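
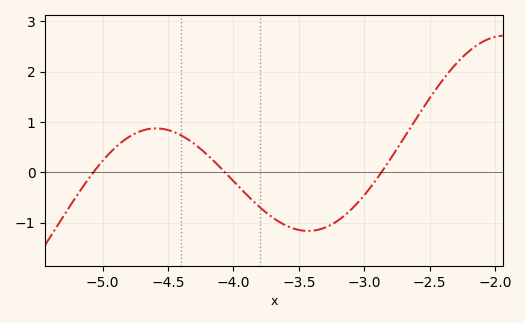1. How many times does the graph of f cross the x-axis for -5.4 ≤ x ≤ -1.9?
3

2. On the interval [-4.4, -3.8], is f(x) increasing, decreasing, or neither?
decreasing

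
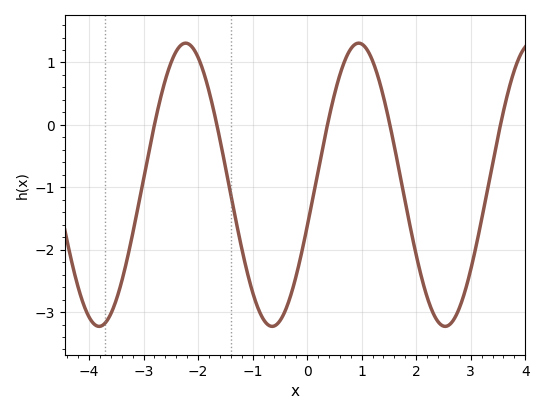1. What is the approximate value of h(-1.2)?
-2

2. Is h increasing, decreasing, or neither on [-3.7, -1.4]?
neither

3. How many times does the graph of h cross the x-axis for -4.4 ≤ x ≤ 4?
5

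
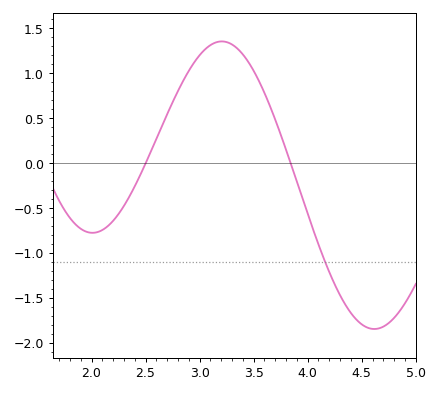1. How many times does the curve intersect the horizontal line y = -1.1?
1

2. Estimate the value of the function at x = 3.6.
0.776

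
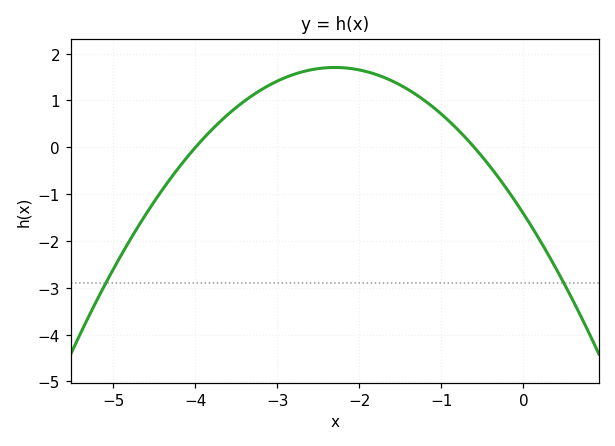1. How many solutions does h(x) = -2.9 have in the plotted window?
2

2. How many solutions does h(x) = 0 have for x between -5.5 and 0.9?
2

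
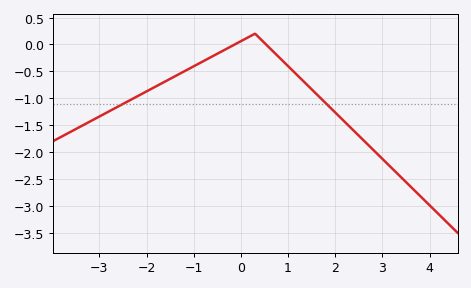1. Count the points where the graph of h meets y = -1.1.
2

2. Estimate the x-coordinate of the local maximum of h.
0.299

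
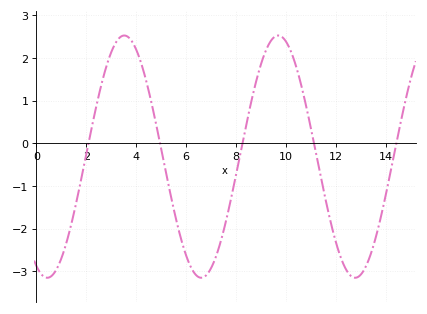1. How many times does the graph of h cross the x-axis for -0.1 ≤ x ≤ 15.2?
5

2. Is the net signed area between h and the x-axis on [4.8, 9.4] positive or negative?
negative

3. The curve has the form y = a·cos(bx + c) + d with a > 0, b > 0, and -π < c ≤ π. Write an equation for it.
y = 2.84cos(1x + 2.7) - 0.31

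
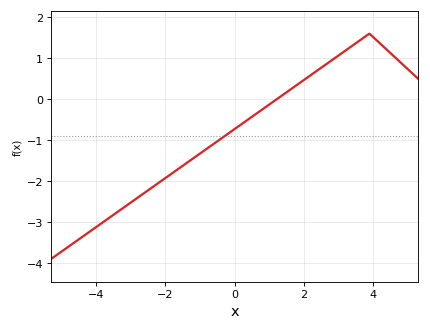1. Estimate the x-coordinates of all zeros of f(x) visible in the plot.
1.22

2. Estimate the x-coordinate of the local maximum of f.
3.9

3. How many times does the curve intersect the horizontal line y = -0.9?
1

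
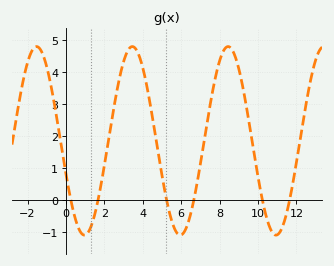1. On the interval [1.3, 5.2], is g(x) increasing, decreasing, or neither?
neither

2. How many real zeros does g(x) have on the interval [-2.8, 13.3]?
6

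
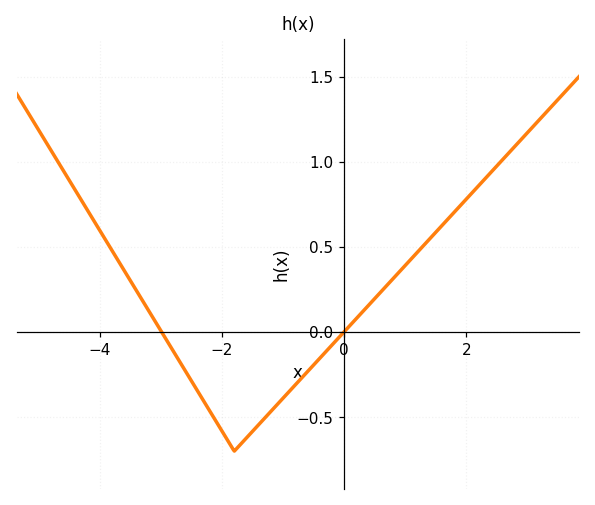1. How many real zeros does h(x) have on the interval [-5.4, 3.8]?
2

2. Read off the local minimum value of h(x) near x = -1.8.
-0.7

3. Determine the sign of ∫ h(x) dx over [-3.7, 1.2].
negative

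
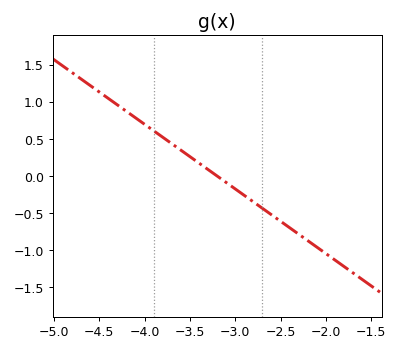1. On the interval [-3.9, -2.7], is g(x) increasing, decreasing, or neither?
decreasing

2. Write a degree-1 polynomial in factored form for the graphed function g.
y = -0.87(x + 3.2)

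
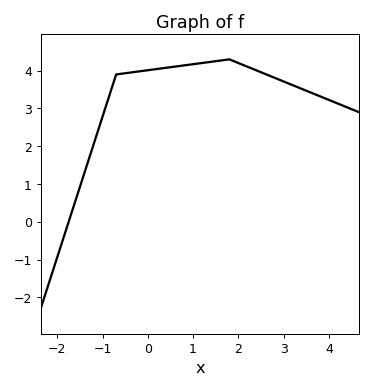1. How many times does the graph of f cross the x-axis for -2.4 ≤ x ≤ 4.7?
1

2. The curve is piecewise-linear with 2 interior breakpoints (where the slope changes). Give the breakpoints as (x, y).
(-0.7, 3.9); (1.8, 4.3)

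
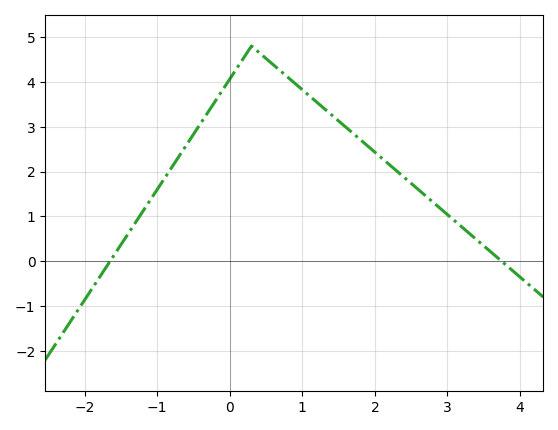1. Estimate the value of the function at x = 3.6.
0.2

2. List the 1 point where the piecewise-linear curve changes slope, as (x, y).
(0.3, 4.8)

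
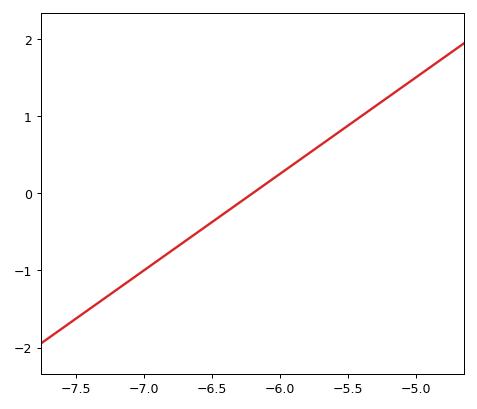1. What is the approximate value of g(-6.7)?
-0.625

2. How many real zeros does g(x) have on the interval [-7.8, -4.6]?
1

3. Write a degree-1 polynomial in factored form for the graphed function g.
y = 1.25(x + 6.2)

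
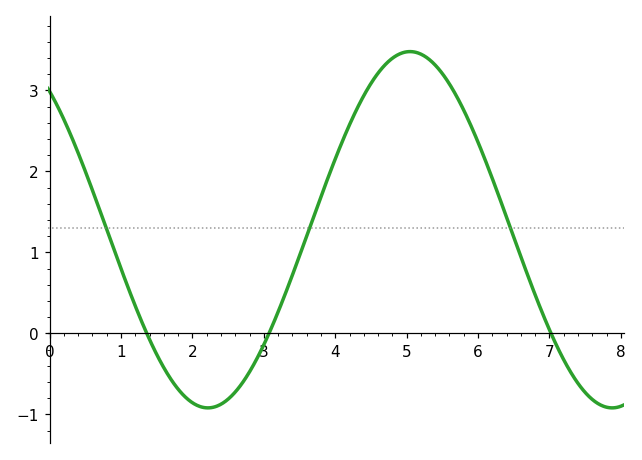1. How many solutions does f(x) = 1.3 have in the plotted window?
3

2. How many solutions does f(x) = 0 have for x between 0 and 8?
3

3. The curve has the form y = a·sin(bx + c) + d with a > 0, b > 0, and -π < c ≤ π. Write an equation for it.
y = 2.2sin(1.1x + 2.3) + 1.28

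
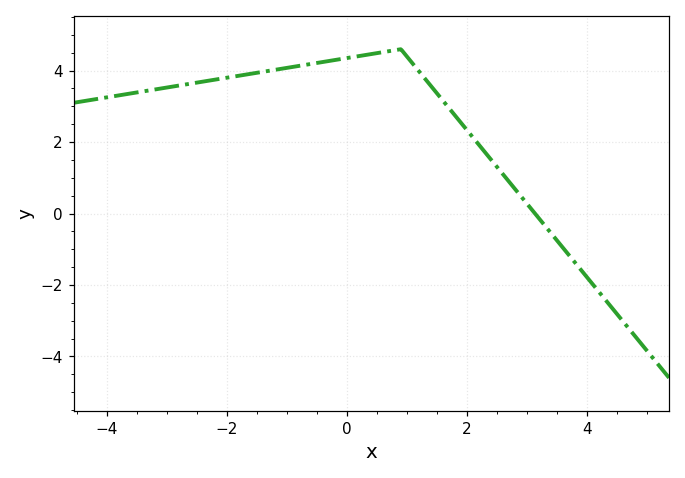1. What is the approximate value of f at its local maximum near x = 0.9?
4.6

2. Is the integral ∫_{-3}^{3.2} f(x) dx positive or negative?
positive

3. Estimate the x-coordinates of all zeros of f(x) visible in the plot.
3.2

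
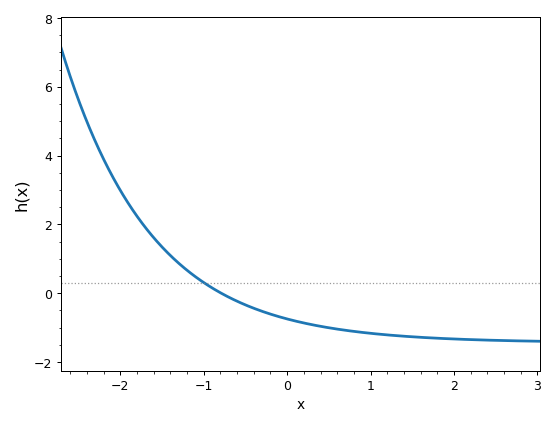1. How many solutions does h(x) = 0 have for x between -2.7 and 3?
1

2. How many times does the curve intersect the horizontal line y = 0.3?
1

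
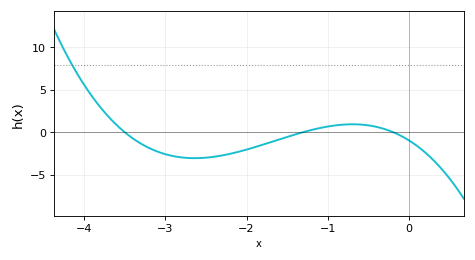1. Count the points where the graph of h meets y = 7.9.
1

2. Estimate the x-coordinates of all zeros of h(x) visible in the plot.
-3.5, -1.3, -0.2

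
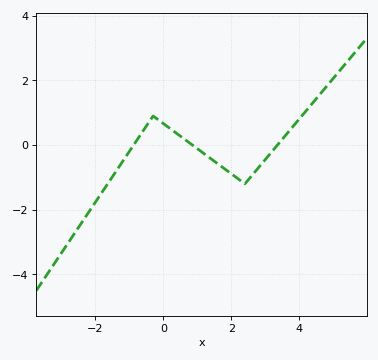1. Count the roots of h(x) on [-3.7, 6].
3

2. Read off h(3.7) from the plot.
0.434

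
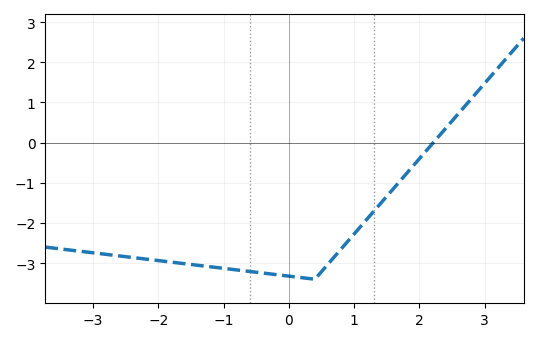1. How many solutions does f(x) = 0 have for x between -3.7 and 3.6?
1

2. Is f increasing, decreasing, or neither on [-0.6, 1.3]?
neither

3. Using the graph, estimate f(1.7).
-0.964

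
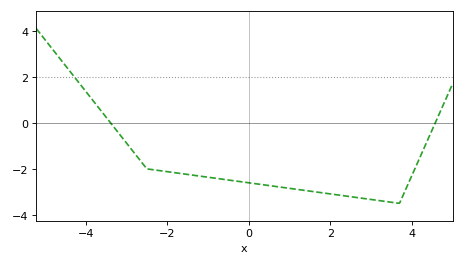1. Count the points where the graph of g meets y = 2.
1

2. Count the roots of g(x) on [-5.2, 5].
2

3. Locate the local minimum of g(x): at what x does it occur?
3.6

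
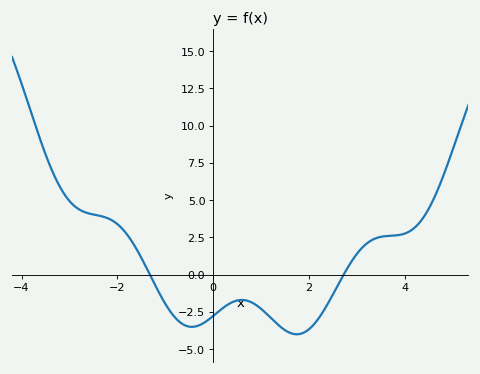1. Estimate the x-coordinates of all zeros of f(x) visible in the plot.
-1.32, 2.73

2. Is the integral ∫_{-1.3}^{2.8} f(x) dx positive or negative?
negative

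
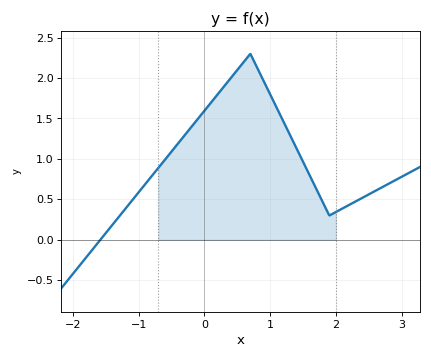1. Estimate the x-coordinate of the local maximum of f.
0.7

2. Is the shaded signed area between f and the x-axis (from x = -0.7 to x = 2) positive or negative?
positive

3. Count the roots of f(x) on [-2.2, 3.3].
1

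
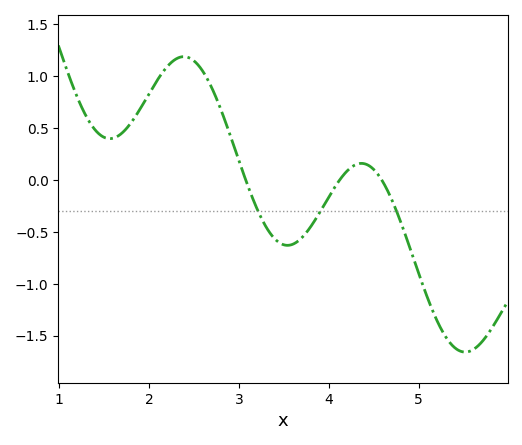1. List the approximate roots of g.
3.1, 4.1, 4.6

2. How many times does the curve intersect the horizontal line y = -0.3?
3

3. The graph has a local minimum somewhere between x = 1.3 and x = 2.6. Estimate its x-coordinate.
1.6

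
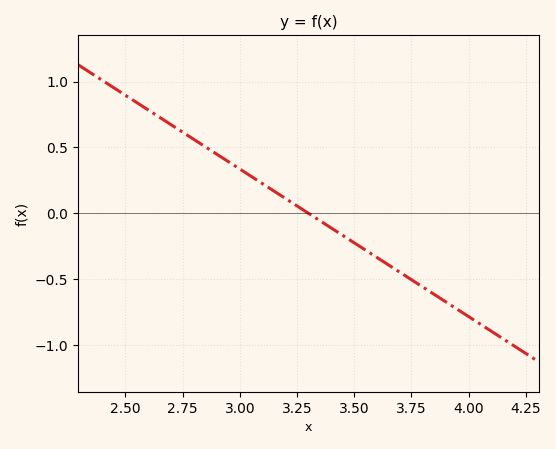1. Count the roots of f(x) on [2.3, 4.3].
1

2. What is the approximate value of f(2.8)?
0.55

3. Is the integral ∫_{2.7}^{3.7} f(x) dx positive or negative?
positive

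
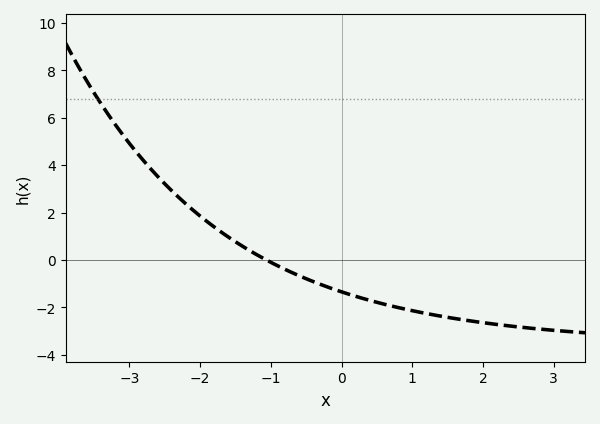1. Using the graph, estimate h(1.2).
-2.2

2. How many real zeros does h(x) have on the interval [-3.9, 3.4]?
1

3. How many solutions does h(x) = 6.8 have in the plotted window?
1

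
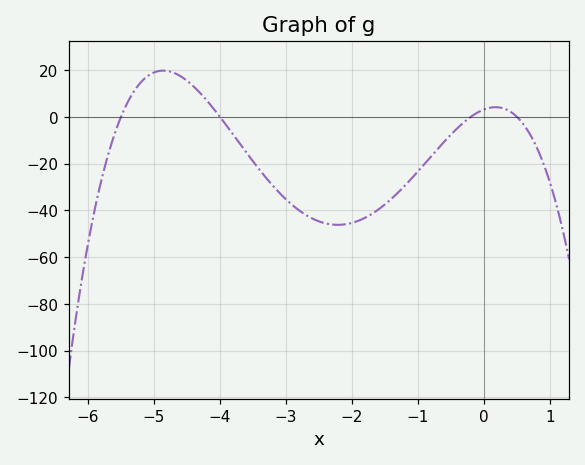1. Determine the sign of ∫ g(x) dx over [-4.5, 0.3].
negative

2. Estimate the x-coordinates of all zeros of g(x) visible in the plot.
-5.5, -4, -0.2, 0.5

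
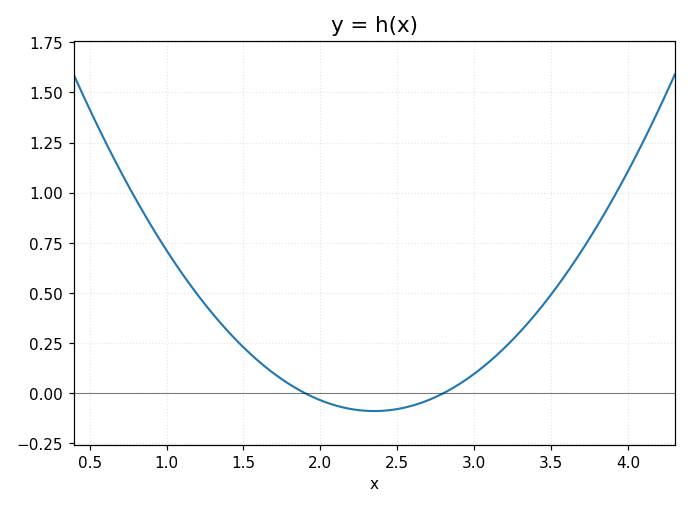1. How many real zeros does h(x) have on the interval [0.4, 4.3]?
2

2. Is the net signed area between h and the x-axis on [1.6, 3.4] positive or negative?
positive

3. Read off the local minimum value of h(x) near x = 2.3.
-0.08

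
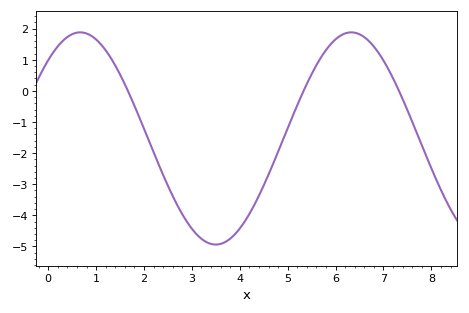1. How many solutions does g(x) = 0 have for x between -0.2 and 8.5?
3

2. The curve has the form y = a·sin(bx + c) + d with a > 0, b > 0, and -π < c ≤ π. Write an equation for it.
y = 3.41sin(1.11x + 0.83) - 1.53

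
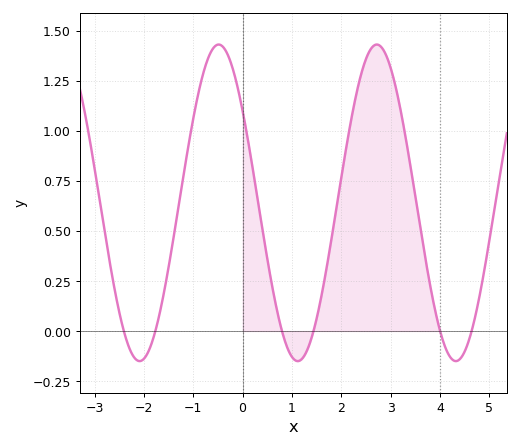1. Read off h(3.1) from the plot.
1.22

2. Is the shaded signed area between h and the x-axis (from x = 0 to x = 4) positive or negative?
positive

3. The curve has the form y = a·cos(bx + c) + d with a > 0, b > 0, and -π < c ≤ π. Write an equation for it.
y = 0.79cos(1.96x + 0.95) + 0.64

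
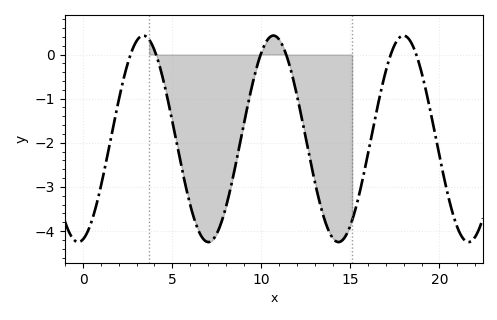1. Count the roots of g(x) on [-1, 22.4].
6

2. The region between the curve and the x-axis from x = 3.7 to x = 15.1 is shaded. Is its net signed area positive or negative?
negative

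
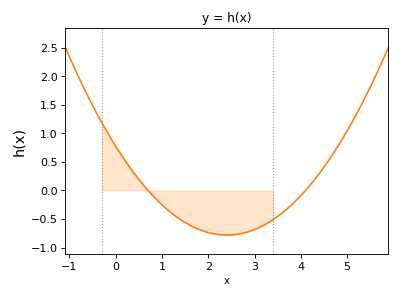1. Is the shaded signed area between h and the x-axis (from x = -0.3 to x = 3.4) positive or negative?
negative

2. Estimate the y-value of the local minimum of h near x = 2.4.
-0.8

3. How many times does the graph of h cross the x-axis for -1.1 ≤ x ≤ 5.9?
2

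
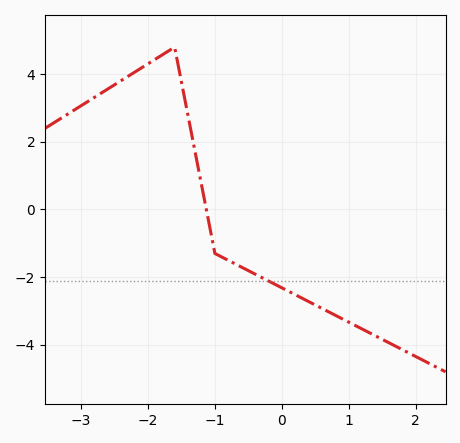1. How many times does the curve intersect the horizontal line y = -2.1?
1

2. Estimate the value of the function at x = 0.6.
-2.93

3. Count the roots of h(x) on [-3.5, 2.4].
1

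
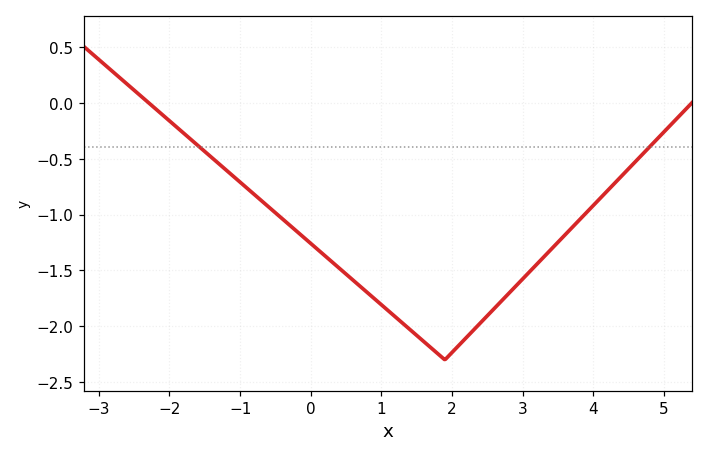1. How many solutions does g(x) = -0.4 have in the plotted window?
2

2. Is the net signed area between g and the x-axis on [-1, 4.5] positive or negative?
negative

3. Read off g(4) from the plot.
-0.9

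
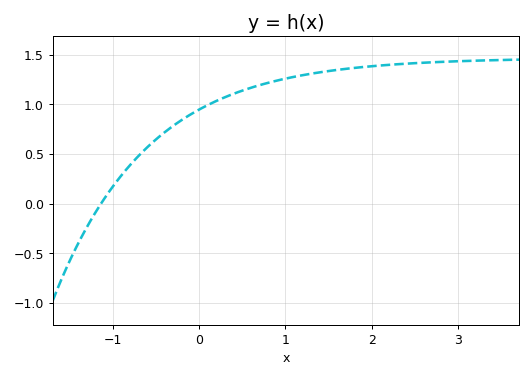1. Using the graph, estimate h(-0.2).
0.846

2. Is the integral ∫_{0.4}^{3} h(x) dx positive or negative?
positive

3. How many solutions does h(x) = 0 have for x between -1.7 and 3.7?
1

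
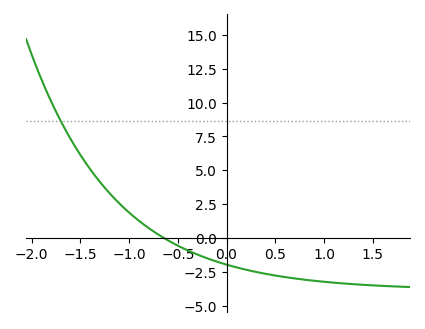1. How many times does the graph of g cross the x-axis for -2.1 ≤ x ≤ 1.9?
1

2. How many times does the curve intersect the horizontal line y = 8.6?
1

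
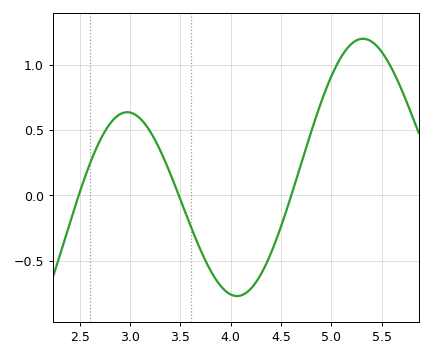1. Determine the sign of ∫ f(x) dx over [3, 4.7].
negative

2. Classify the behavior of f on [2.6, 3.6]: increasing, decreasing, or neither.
neither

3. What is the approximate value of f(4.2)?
-0.7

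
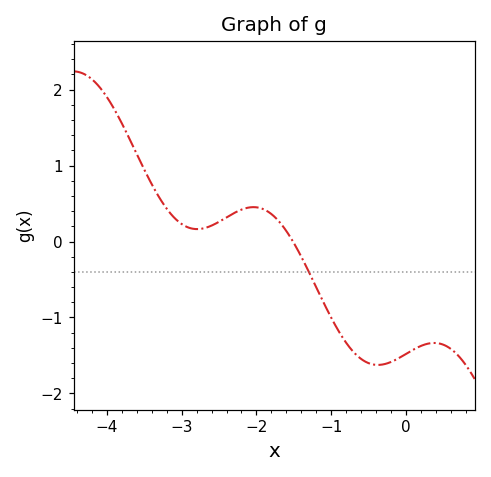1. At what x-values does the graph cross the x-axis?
-1.5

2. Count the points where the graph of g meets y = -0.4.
1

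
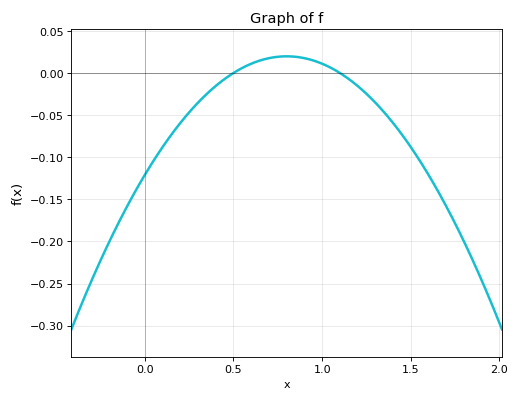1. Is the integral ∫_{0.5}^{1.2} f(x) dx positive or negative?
positive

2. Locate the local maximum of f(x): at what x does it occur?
0.8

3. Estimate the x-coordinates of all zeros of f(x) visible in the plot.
0.5, 1.1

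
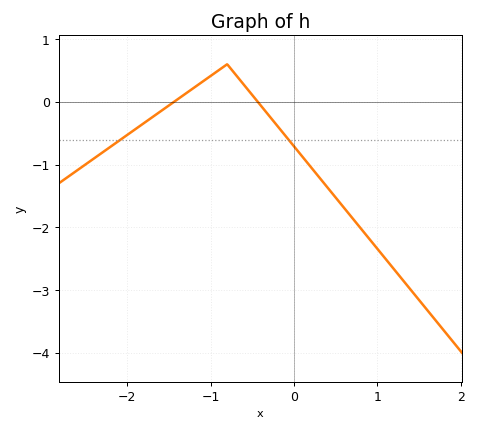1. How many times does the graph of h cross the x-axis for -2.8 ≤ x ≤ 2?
2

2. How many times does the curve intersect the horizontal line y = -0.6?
2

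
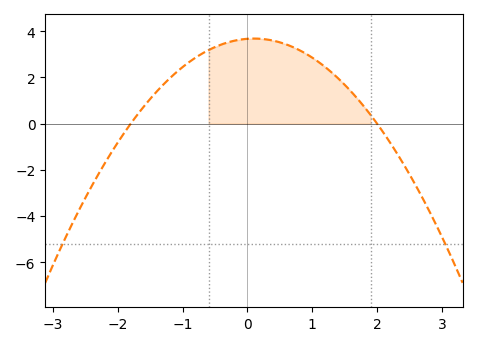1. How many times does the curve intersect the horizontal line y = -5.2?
2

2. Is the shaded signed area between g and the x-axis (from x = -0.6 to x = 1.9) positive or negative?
positive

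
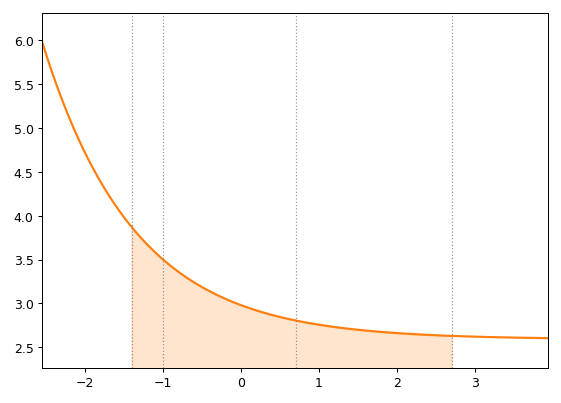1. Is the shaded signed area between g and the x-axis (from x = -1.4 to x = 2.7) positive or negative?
positive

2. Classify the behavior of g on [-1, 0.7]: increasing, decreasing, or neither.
decreasing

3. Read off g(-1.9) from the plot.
4.55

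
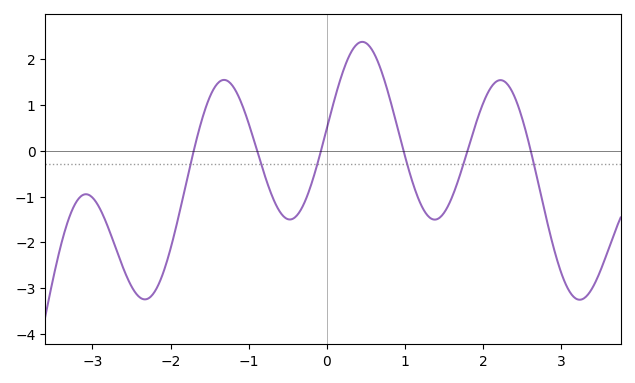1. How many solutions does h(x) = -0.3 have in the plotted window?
6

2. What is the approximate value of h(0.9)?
0.5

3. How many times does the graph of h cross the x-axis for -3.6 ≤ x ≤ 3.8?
6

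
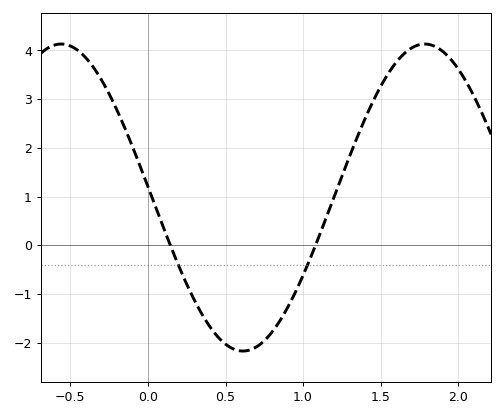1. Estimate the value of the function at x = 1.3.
1.8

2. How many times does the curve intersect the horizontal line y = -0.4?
2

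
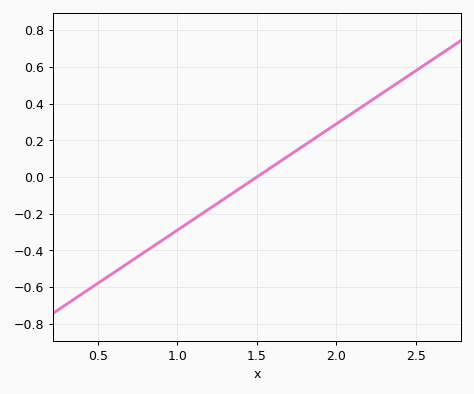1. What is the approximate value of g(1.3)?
-0.116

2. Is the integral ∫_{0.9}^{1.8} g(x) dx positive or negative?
negative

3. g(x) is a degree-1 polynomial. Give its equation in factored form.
y = 0.58(x - 1.5)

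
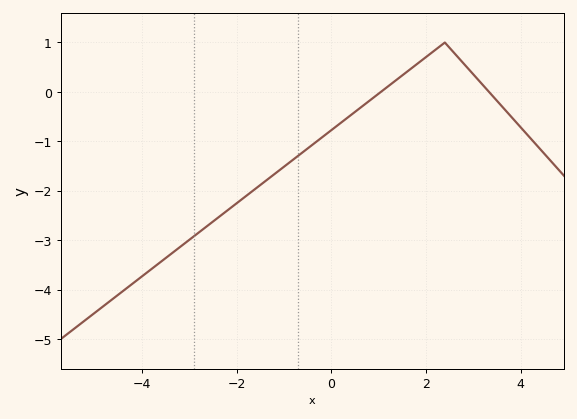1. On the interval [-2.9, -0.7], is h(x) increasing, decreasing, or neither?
increasing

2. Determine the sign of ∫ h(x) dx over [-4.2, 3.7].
negative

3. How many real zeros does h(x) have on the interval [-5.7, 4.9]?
2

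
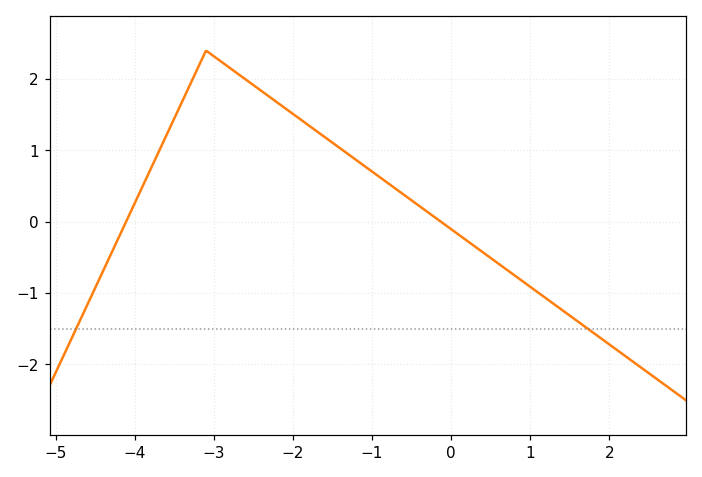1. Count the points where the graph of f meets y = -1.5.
2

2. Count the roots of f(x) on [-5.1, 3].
2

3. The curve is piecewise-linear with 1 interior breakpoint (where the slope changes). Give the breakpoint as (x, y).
(-3.1, 2.4)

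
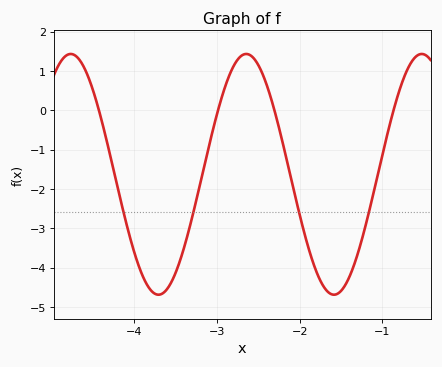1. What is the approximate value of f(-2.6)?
1.4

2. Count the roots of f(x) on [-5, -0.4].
4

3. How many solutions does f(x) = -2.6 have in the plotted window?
4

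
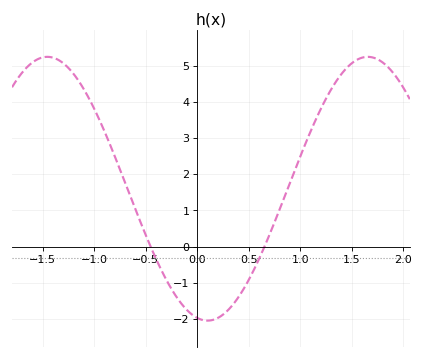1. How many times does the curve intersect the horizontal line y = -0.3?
2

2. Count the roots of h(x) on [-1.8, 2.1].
2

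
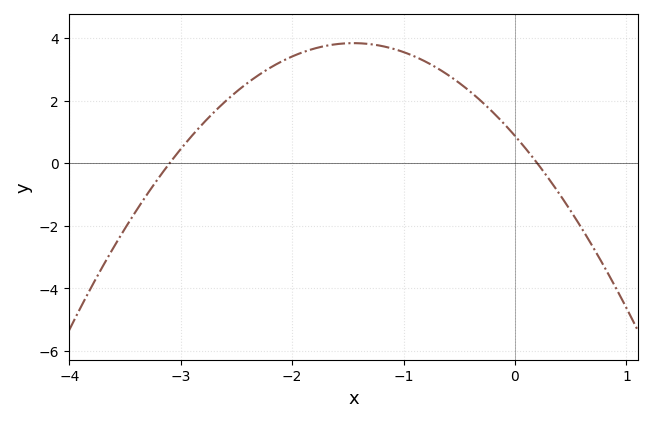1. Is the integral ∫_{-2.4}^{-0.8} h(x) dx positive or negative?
positive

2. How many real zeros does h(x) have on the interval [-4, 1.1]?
2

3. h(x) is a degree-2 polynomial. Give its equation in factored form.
y = -1.41(x + 3.1)(x - 0.2)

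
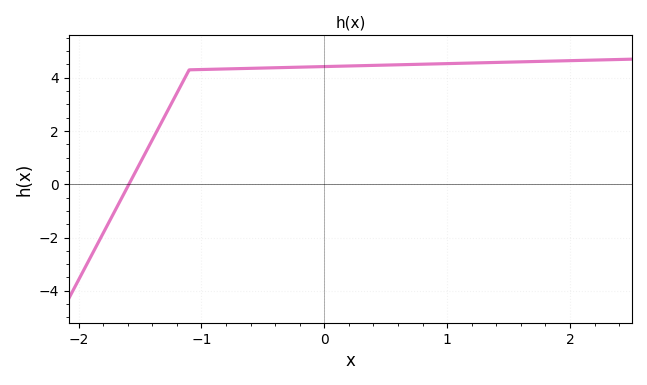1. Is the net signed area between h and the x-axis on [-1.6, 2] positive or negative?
positive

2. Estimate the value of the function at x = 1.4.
4.58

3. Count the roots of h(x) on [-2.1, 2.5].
1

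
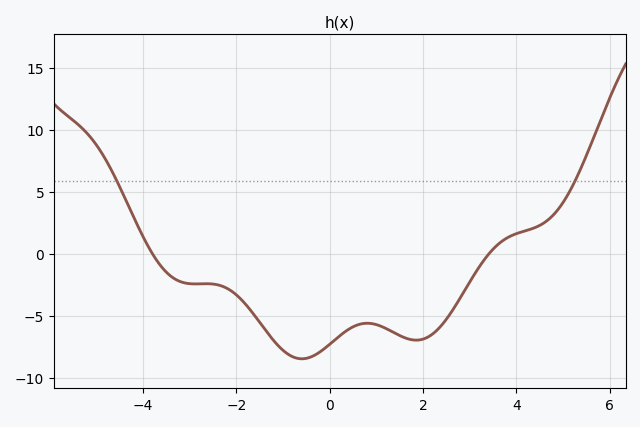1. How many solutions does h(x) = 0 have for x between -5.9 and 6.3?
2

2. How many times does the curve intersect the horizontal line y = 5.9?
2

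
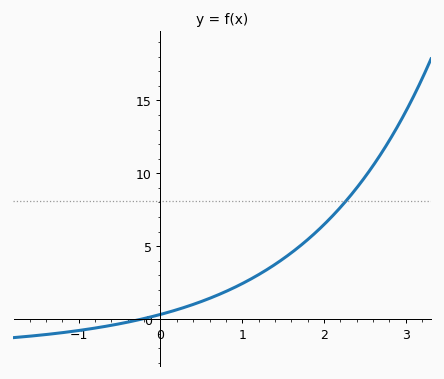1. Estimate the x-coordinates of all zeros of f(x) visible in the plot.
-0.229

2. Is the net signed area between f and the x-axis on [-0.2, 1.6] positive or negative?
positive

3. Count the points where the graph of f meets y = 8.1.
1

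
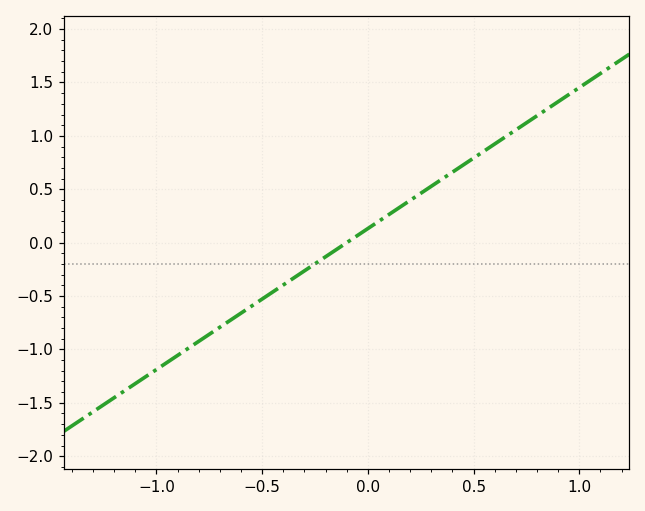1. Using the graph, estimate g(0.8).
1.19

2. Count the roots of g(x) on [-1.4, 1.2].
1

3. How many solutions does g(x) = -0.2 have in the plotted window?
1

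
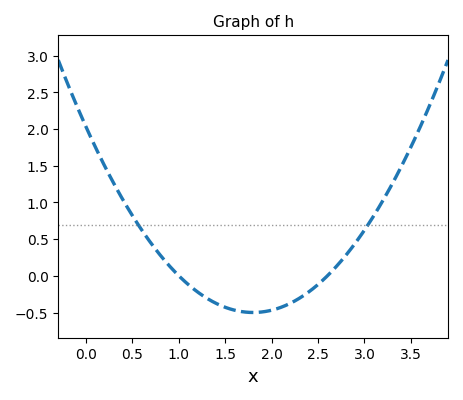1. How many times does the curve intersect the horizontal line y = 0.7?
2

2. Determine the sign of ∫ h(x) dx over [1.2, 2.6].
negative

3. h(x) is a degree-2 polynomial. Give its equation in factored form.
y = 0.78(x - 1)(x - 2.6)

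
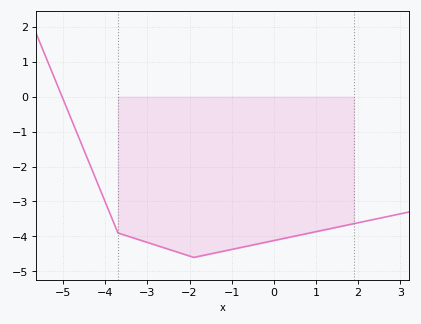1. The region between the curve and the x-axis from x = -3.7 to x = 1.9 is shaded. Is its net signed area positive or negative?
negative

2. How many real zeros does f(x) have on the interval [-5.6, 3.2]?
1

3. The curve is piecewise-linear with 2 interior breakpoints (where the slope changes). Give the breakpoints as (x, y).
(-3.7, -3.9); (-1.9, -4.6)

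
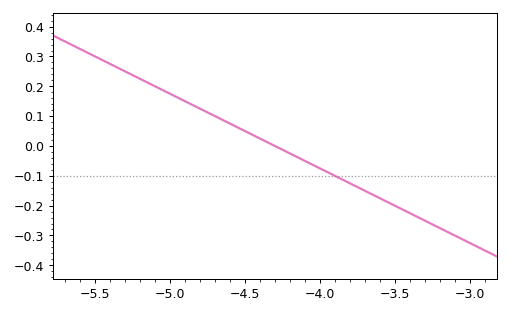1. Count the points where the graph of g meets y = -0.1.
1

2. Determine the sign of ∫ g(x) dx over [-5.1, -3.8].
positive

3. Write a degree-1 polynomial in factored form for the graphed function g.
y = -0.25(x + 4.3)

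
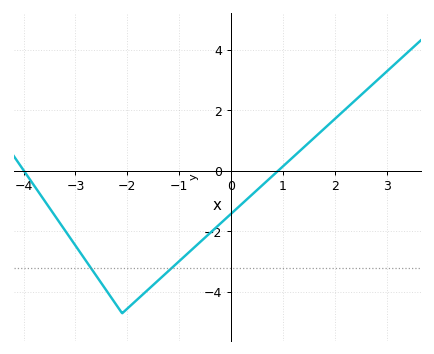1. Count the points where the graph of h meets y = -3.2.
2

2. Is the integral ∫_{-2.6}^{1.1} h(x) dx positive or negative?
negative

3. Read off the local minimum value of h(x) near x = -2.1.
-4.6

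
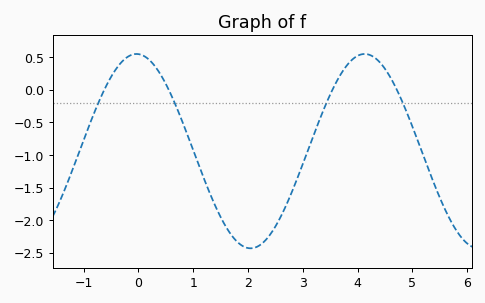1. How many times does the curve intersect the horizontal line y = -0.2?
4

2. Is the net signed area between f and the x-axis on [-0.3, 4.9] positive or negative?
negative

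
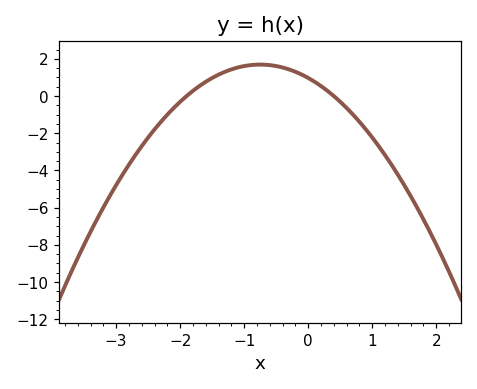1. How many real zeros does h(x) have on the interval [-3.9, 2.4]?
2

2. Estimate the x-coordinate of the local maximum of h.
-0.8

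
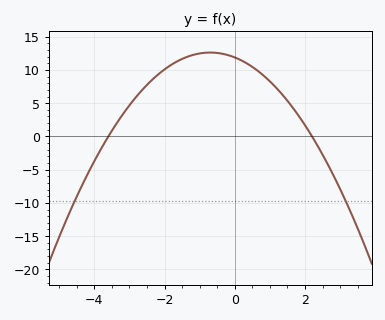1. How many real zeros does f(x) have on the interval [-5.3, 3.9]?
2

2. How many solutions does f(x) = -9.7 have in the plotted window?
2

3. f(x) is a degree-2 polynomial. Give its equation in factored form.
y = -1.5(x + 3.6)(x - 2.2)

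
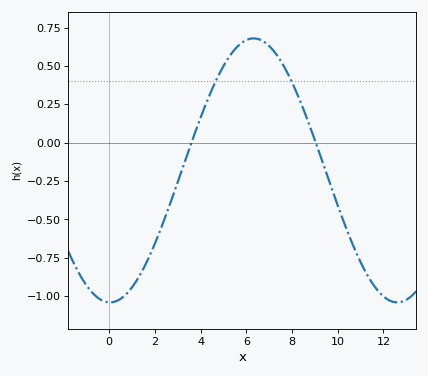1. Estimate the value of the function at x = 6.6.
0.68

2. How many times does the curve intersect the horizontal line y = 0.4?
2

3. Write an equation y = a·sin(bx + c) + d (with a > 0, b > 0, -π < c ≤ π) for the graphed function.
y = 0.86sin(0.5x - 1.6) - 0.18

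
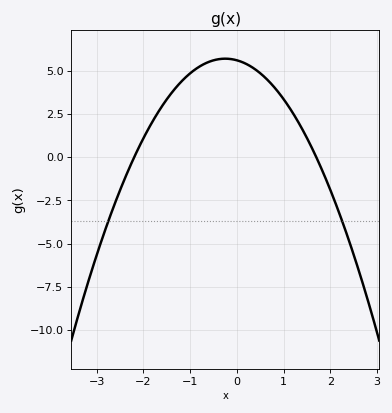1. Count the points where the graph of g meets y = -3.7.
2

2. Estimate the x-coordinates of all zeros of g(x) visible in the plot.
-2.2, 1.7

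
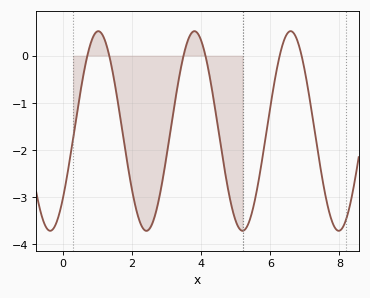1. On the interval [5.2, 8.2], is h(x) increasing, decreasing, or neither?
neither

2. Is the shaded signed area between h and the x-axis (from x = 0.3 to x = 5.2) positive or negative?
negative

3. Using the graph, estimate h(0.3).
-1.76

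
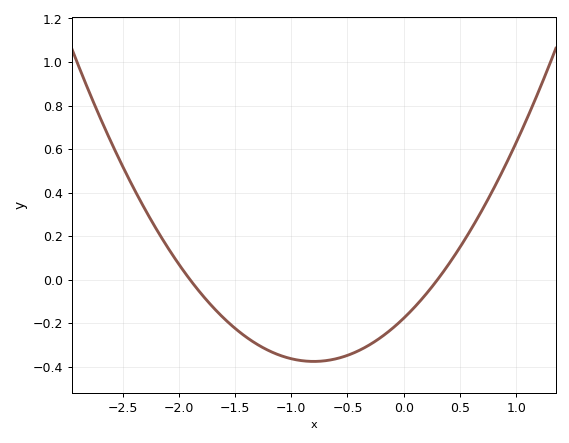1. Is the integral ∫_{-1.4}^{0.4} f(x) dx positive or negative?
negative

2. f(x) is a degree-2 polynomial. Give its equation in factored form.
y = 0.31(x + 1.9)(x - 0.3)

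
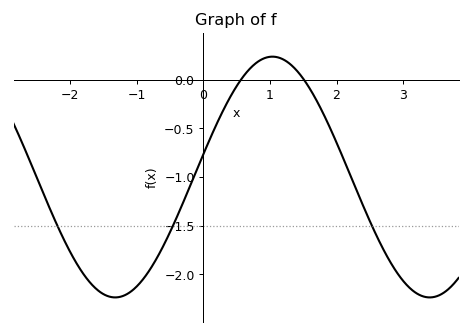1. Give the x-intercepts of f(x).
0.562, 1.51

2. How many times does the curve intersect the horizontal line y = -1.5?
3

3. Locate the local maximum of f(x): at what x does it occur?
1.04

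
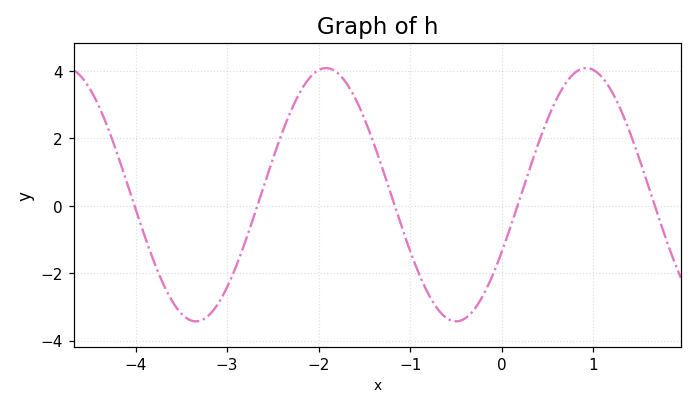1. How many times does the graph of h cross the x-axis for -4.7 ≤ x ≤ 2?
5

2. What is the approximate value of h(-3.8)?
-1.65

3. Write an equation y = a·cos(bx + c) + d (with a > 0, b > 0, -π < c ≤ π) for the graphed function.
y = 3.76cos(2.21x - 2.04) + 0.33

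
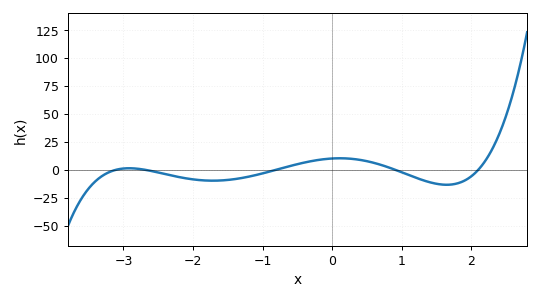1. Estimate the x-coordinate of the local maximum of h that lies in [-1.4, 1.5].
0.111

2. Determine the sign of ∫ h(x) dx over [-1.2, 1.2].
positive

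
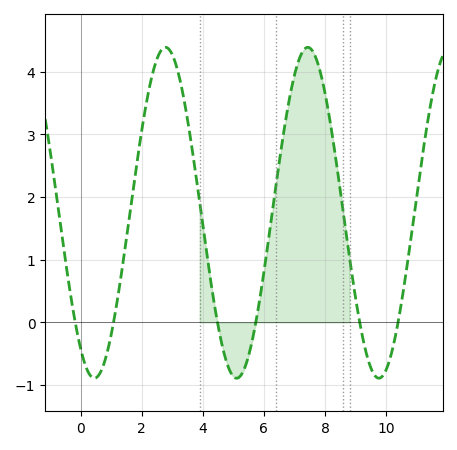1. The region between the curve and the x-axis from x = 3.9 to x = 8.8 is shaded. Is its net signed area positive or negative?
positive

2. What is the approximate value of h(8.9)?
0.7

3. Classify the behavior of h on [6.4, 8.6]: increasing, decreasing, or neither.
neither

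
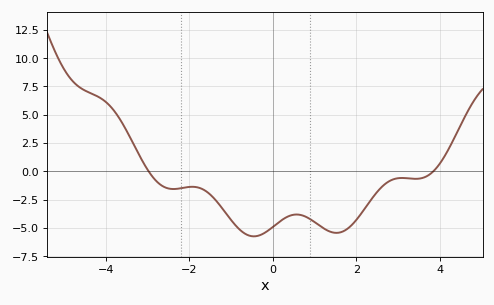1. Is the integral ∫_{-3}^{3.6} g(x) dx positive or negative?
negative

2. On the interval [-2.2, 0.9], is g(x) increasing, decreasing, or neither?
neither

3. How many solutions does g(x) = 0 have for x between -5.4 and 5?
2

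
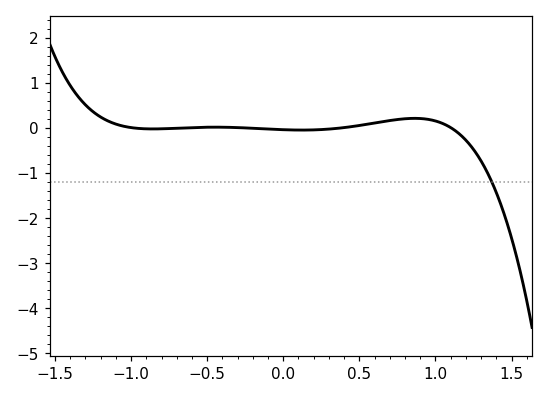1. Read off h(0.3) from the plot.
-0.033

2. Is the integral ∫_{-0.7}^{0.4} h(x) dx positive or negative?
negative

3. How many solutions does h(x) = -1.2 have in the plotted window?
1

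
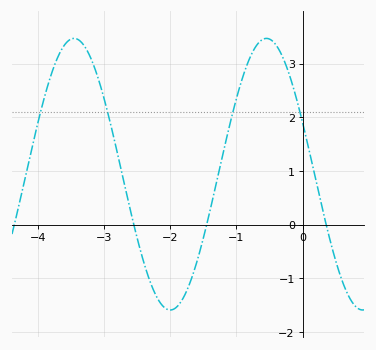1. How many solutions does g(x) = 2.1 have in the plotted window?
4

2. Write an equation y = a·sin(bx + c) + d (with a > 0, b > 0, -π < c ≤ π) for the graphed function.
y = 2.53sin(2.2x + 2.8) + 0.94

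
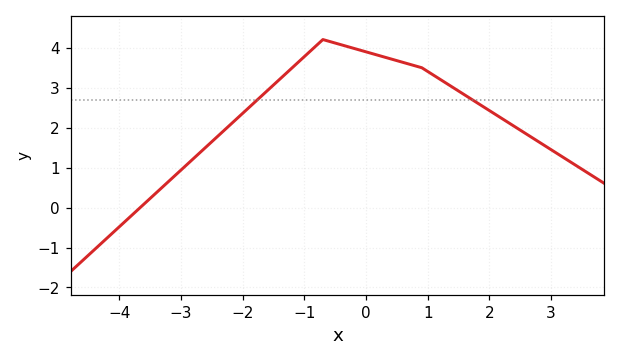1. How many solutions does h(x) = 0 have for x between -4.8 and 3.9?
1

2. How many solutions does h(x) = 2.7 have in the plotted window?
2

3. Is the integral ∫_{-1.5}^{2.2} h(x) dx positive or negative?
positive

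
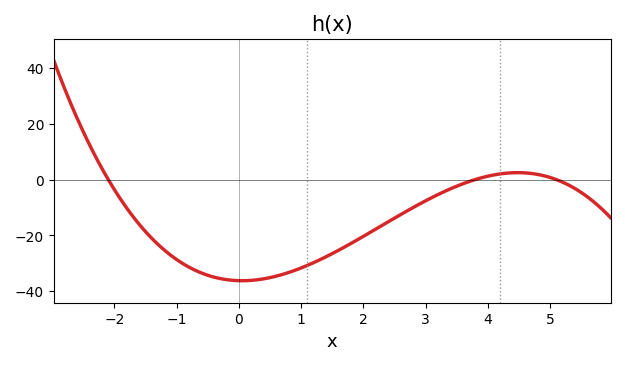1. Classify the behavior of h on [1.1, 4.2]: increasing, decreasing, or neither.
increasing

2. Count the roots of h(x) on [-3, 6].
3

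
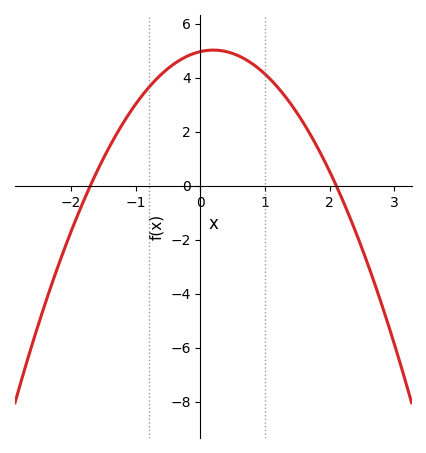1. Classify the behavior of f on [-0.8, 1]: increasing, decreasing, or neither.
neither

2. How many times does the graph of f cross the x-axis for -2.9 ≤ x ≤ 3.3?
2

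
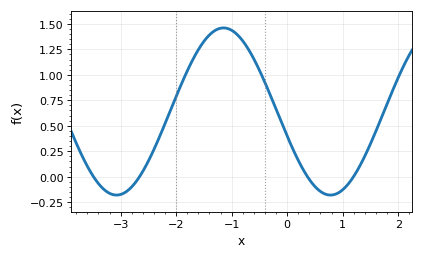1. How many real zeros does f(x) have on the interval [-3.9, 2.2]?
4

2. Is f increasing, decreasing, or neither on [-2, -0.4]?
neither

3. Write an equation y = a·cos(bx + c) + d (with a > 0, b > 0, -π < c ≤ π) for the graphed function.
y = 0.82cos(1.6x + 1.9) + 0.64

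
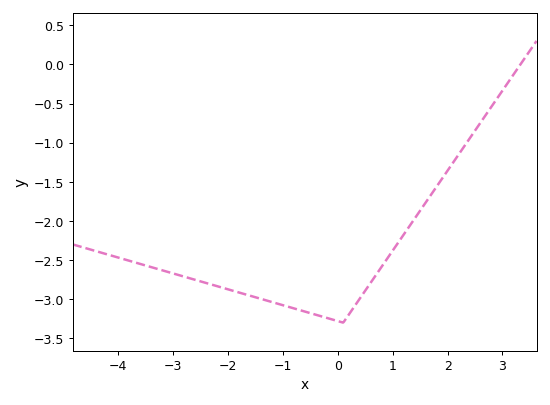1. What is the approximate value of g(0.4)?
-3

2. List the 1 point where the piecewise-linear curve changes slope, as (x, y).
(0.1, -3.3)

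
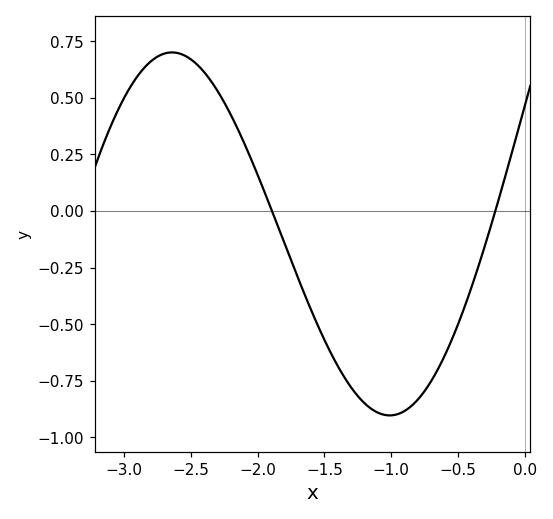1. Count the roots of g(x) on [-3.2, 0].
2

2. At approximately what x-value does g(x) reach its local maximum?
-2.64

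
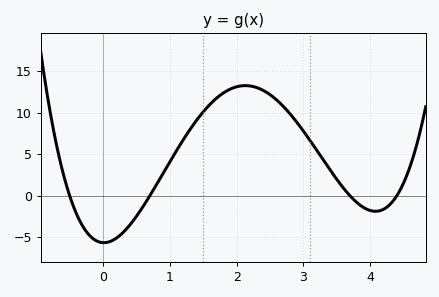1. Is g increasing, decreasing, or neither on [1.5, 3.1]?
neither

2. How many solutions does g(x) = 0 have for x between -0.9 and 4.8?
4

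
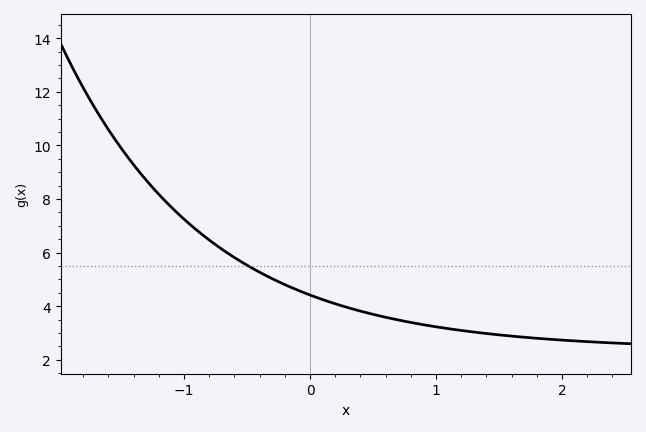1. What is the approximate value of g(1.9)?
2.8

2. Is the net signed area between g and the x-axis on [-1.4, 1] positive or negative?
positive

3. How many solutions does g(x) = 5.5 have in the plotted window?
1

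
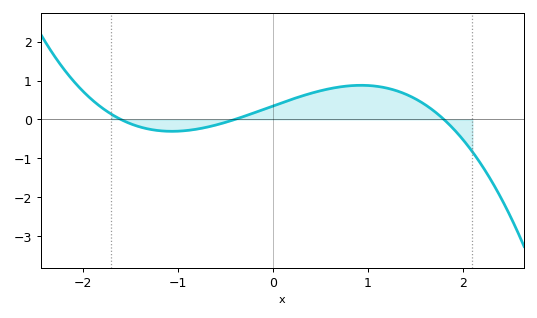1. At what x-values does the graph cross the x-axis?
-1.6, -0.4, 1.8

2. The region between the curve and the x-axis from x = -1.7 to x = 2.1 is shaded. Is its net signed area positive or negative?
positive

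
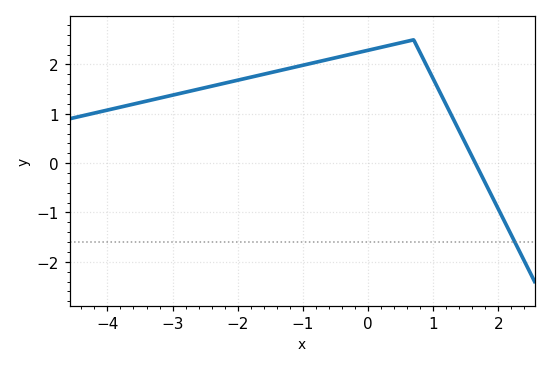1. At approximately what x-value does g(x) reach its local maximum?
0.7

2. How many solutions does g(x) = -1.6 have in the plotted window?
1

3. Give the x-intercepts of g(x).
1.65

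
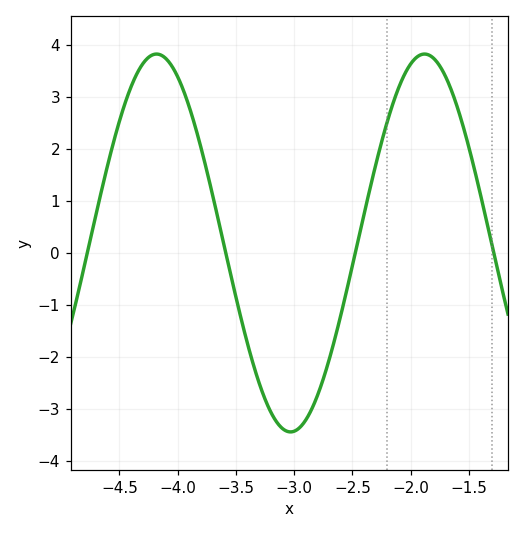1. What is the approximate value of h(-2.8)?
-2.74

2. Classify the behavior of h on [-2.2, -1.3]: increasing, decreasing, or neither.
neither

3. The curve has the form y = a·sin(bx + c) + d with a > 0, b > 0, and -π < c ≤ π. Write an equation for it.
y = 3.63sin(2.73x + 0.42) + 0.19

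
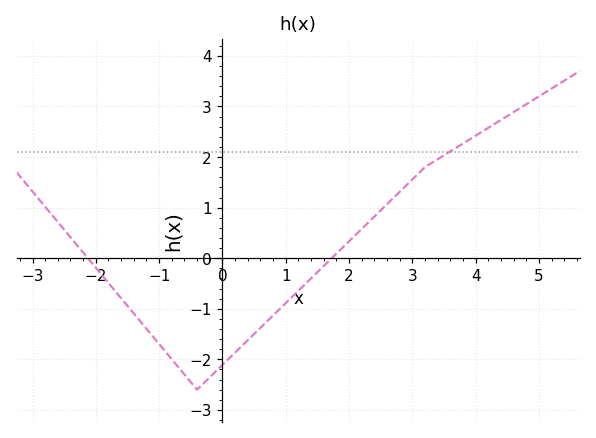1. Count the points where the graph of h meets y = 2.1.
1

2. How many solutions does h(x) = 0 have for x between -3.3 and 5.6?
2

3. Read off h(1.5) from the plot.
-0.3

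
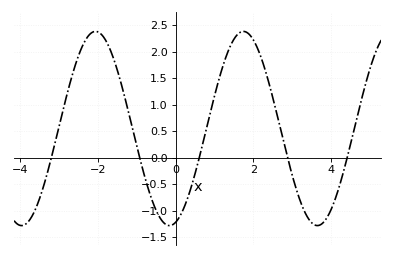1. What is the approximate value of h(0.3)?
-0.8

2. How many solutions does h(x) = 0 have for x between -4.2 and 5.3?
5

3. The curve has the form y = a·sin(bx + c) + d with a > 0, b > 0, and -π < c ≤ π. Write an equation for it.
y = 1.83sin(1.6x - 1.3) + 0.55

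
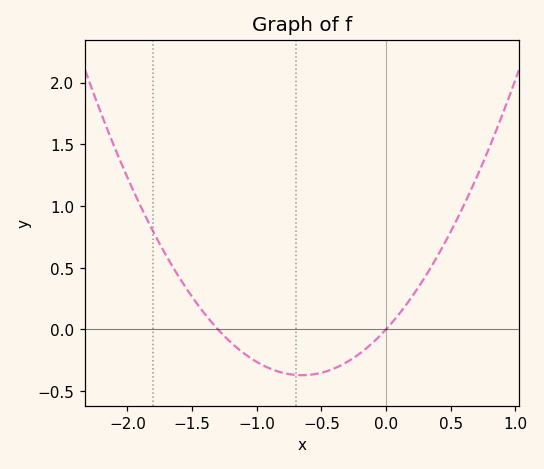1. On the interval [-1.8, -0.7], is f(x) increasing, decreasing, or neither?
decreasing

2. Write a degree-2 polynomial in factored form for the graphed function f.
y = 0.88(x + 1.3)(x - 0)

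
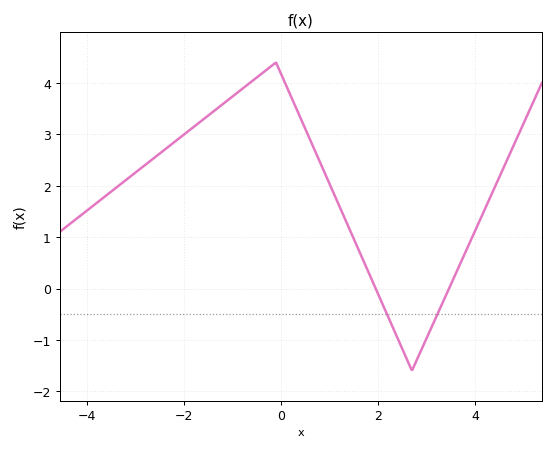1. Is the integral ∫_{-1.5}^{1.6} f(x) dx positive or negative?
positive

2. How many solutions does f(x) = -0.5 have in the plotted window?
2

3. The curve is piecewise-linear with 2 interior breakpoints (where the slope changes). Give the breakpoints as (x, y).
(-0.1, 4.4); (2.7, -1.6)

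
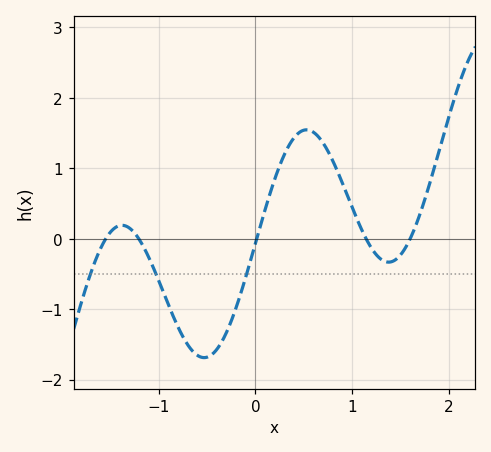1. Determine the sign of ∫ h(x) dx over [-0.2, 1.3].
positive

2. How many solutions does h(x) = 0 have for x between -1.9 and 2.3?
5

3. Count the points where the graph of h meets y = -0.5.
3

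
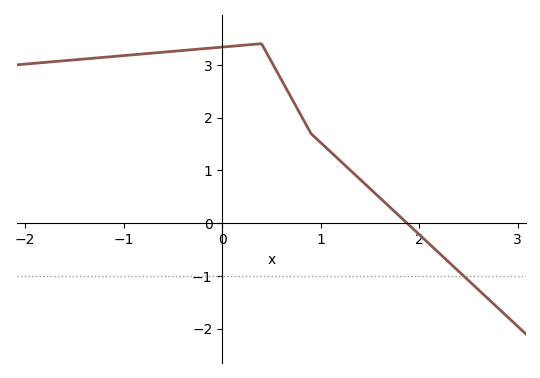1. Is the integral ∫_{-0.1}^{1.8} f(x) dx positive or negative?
positive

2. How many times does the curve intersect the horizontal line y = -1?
1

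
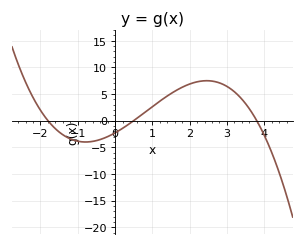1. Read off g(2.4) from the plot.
7.5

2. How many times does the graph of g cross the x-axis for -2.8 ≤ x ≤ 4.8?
3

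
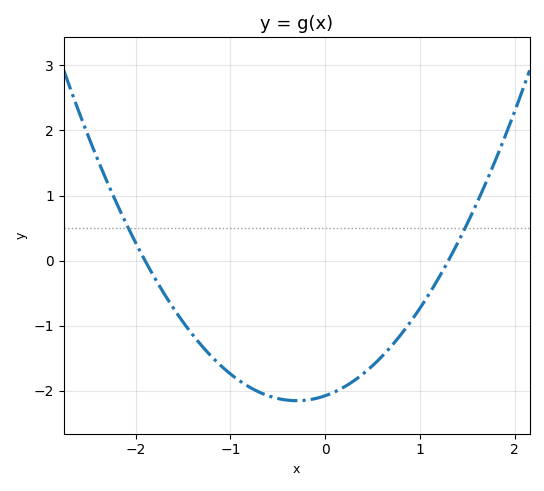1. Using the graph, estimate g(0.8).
-1.1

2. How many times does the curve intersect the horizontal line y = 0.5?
2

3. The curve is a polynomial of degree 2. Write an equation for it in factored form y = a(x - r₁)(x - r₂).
y = 0.84(x + 1.9)(x - 1.3)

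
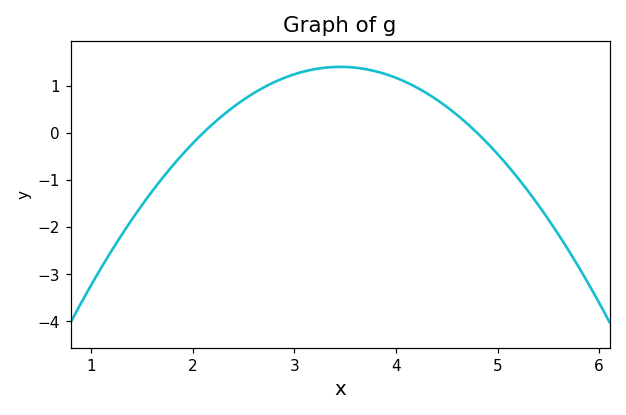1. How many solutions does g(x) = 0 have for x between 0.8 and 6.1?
2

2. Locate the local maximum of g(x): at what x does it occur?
3.45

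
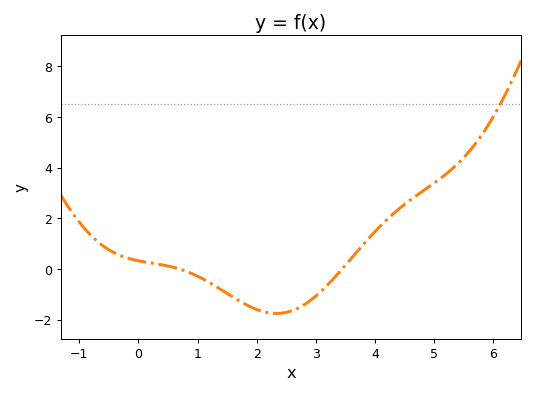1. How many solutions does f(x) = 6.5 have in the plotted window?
1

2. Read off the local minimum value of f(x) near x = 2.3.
-1.8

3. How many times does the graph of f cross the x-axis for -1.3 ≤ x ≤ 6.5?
2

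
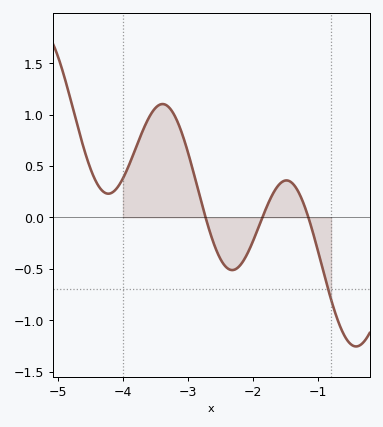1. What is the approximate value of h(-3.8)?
0.7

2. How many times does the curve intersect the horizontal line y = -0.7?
1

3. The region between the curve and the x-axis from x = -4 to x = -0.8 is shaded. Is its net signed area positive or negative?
positive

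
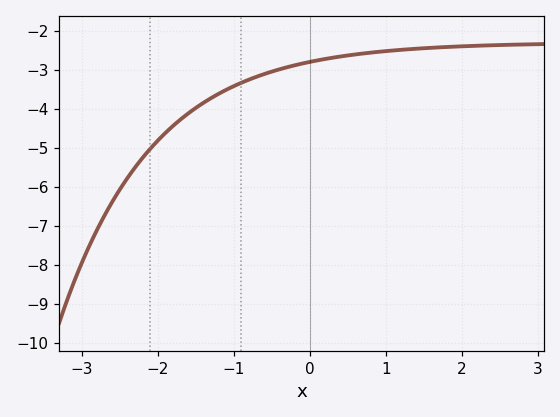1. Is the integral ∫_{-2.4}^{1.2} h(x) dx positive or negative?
negative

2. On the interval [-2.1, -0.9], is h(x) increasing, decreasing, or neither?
increasing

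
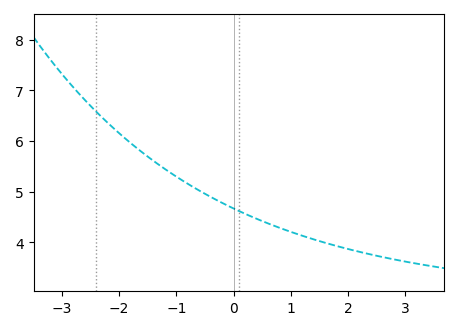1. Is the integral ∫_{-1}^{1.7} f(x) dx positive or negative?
positive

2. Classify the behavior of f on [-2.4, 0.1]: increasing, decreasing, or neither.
decreasing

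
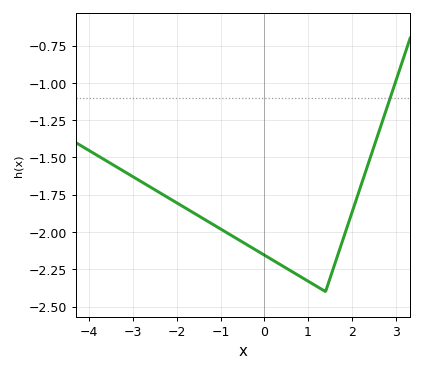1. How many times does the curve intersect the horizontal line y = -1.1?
1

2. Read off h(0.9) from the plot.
-2.32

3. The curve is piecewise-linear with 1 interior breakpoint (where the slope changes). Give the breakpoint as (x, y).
(1.4, -2.4)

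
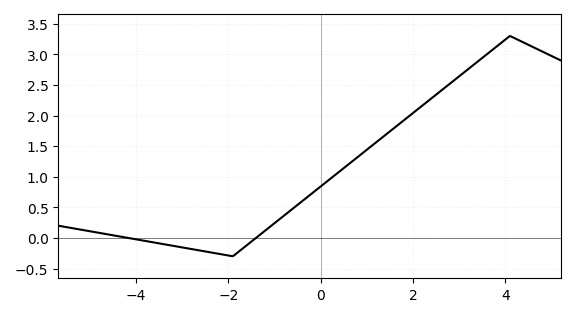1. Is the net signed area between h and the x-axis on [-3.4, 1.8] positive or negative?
positive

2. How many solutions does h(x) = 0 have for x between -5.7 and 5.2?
2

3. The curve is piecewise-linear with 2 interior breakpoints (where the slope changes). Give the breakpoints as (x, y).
(-1.9, -0.3); (4.1, 3.3)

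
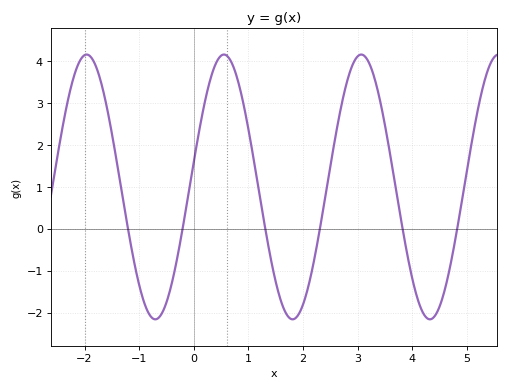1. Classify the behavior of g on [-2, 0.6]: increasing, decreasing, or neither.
neither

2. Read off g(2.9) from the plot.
3.9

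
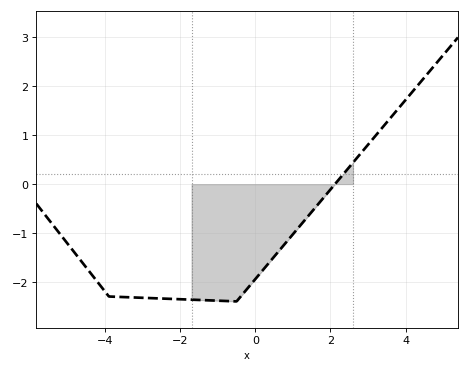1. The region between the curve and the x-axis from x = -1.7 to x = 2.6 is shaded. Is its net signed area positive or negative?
negative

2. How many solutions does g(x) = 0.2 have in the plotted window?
1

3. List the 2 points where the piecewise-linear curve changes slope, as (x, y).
(-3.9, -2.3); (-0.5, -2.4)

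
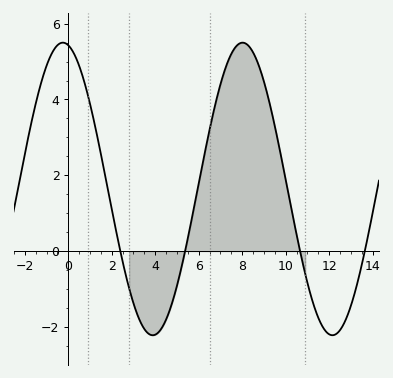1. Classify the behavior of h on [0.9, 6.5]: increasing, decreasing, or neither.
neither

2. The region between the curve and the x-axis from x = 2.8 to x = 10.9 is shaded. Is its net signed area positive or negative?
positive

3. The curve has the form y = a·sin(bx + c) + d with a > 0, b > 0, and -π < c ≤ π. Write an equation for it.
y = 3.86sin(0.76x + 1.8) + 1.64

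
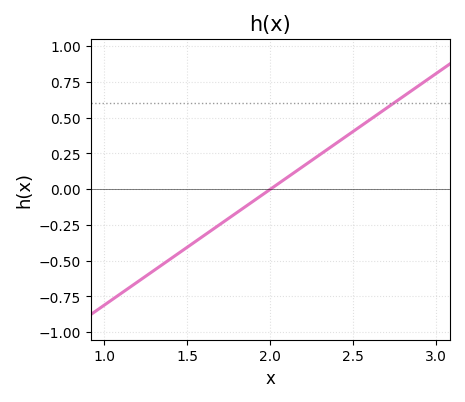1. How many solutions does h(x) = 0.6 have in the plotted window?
1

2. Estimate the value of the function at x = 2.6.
0.486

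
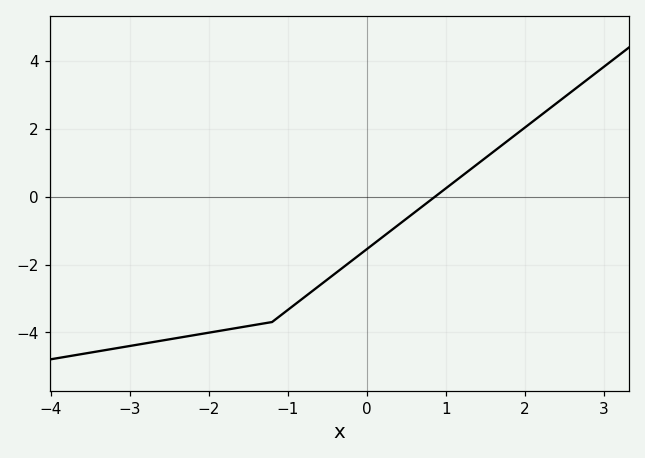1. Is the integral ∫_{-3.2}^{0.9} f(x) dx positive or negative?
negative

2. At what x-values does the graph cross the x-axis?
0.9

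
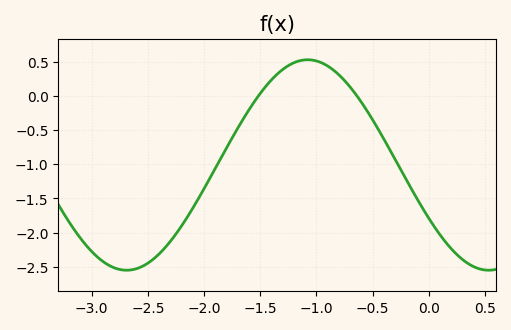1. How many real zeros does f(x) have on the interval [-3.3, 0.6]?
2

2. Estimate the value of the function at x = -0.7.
0.15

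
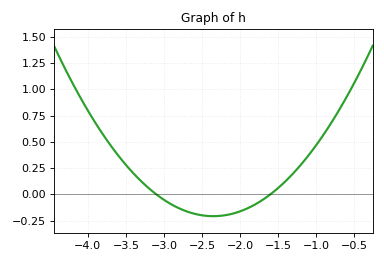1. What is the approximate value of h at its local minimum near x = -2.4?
-0.2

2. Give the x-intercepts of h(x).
-3.1, -1.6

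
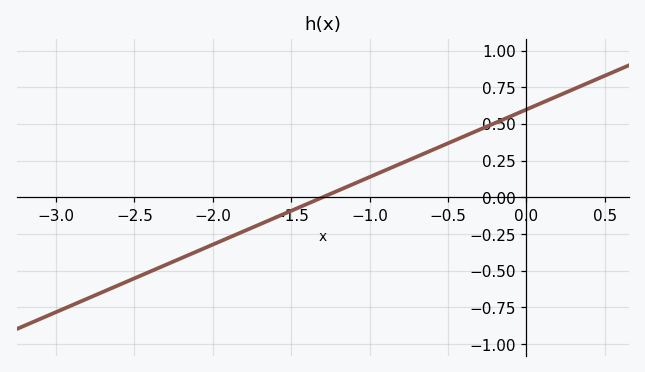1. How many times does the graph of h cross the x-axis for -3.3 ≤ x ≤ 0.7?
1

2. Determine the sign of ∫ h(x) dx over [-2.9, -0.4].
negative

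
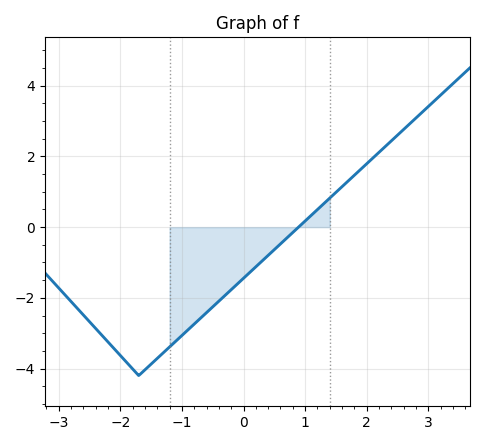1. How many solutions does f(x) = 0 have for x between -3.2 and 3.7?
1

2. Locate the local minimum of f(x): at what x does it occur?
-1.7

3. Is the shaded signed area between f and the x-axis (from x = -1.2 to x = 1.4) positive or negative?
negative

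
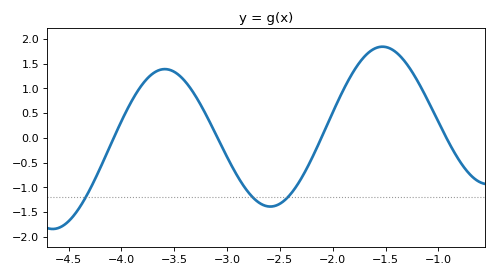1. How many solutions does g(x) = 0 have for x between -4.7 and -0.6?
4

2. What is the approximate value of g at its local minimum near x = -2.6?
-1.39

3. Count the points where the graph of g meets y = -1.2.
3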